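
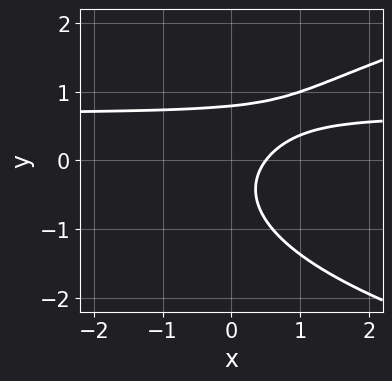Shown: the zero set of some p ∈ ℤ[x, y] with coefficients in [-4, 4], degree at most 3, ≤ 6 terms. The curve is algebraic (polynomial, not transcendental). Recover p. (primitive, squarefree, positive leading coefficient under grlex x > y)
2*y^3 - 3*x*y + 2*x - 1

1. Degree: no degree-2 curve has this shape, so deg p = 3.
2. Matching integer coefficients to the picture gives p.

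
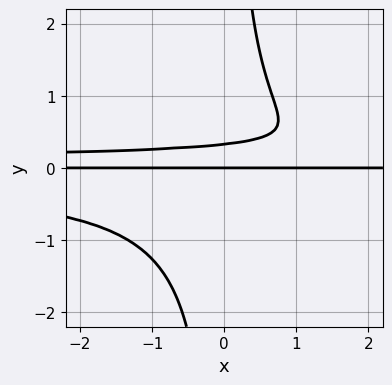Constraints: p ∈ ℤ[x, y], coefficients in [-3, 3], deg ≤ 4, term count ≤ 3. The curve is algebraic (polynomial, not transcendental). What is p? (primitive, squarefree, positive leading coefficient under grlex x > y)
3*x*y^3 - 3*y^2 + y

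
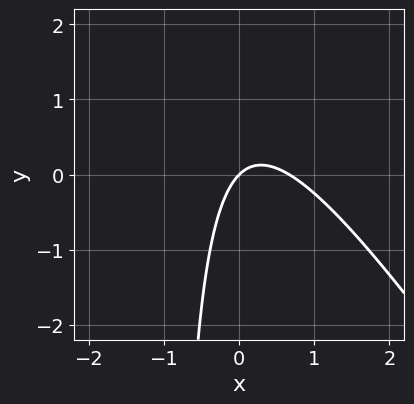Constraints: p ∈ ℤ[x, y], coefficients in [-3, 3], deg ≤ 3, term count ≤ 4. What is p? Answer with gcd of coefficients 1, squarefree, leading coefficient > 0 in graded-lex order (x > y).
3*x^2 + 2*x*y - 2*x + 2*y

First, degree: the shape is more complex than any degree-1 curve, so deg p = 2.
Next, from the visible intercepts: it meets the x-axis at x = 0 (among the integer gridlines); one y-axis crossing is at y = 0.
Finally, together with the visible shape, these determine p as stated.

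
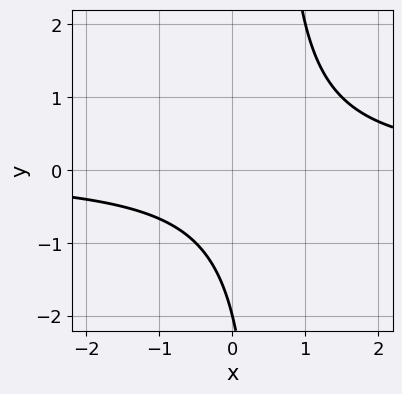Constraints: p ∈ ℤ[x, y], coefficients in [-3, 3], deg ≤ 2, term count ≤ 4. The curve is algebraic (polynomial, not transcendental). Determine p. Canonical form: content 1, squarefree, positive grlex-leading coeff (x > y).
2*x*y - y - 2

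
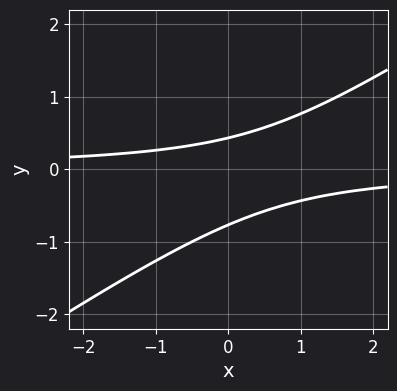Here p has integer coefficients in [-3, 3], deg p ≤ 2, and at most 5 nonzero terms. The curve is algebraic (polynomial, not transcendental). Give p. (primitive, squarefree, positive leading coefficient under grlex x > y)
First, deg p = 2. The shape is more complex than any degree-1 curve.
Then, from the axis intercepts and sections: no x-intercept at any integer in the box.
Finally, putting this together gives p.

2*x*y - 3*y^2 - y + 1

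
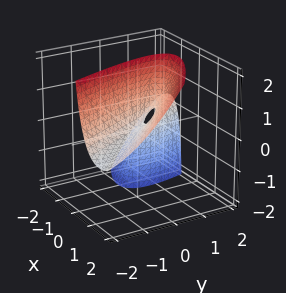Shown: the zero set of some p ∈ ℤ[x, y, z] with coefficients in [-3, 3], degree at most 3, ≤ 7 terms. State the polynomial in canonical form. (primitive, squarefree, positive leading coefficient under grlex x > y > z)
2*x^2 + 3*x*y - 2*x*z + y^2 - z

deg p = 2.
From the visible intercepts: it crosses the y-axis at the gridline y = 0; it meets the x-axis at x = 0 (among the integer gridlines).
These observations pin down the coefficients.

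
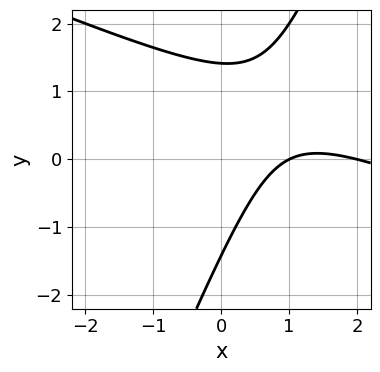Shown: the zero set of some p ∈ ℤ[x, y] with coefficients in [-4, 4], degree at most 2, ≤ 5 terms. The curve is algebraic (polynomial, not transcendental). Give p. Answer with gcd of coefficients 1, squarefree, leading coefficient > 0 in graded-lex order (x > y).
x^2 + 2*x*y - y^2 - 3*x + 2

(a) The degree is 2 — a generic line meets the curve in up to 2 points.
(b) From the visible intercepts: among the integer gridlines, it crosses the x-axis at x ∈ {1, 2}.
(c) Together with the visible shape, these determine p as stated.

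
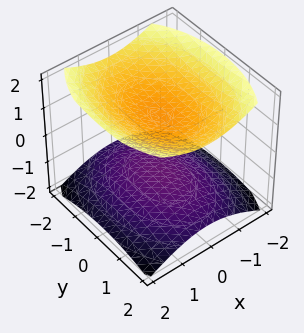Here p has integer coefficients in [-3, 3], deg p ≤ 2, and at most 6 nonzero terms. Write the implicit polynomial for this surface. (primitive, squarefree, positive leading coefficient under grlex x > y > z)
2*x^2 + y^2 - 3*z^2 + 3

First, I count 2 distinct pieces. They look like related sheets of one shape, so recover p as a whole.
Next, the degree is 2 — two separate bowl-shaped sheets opening away from each other; a quadric.
Then, symmetries: it's symmetric under y → −y, forcing even powers of y; mirror symmetry z ↦ −z ⇒ only even powers of z; mirror symmetry x ↦ −x ⇒ only even powers of x.
Next, reading off the gridlines: no x-intercept at any integer in the box; the z-axis gridline crossings are at z ∈ {-1, 1}.
Finally, these observations pin down the coefficients.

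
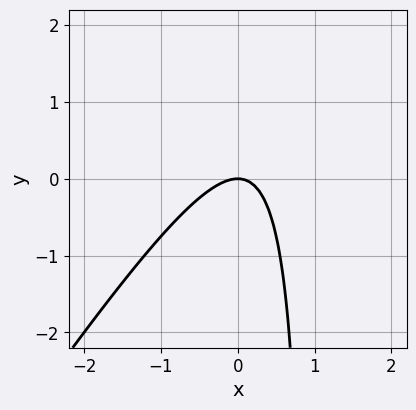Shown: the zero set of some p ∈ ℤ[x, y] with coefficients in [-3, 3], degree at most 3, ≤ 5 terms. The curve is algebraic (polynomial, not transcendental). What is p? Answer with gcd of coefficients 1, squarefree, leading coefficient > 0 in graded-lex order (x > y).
3*x^2 - 2*x*y + 2*y

(a) Degree: a generic line meets the curve in up to 2 points, so deg p = 2.
(b) Reading off the gridlines: one x-axis crossing is at x = 0; it crosses the y-axis at the gridline y = 0.
(c) Putting this together gives p.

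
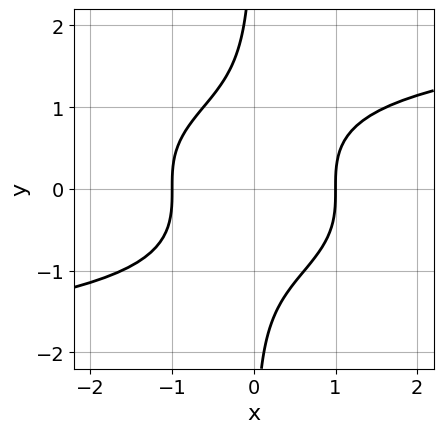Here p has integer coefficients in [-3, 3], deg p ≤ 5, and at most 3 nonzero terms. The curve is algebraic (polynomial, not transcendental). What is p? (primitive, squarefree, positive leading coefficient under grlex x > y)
(a) The degree is 4 — a generic line meets the curve in up to 4 points.
(b) Observable constraints: it misses every integer gridline on the y-axis; among the integer gridlines, it crosses the x-axis at x ∈ {-1, 1}.
(c) Assembling these constraints gives the stated polynomial.

x*y^3 - x^2 + 1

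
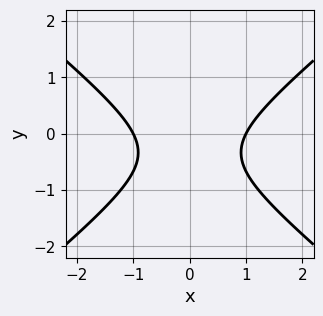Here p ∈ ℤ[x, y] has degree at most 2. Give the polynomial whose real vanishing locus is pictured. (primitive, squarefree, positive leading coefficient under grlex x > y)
2*x^2 - 3*y^2 - 2*y - 2

1. Degree: the shape is more complex than any degree-1 curve, so deg p = 2.
2. Symmetries: mirror symmetry x ↦ −x ⇒ only even powers of x.
3. Checking where it meets the axes: the curve avoids every integer y-axis point in the box; the x-axis gridline crossings are at x ∈ {-1, 1}.
4. Matching integer coefficients to the picture gives p.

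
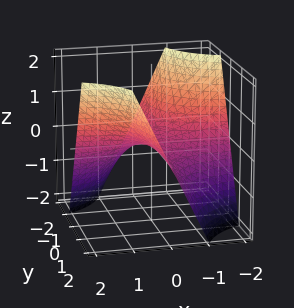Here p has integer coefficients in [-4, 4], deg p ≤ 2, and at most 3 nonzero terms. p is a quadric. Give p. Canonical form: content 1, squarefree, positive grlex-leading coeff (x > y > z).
(a) Degree: a saddle surface; a quadric, so deg p = 2.
(b) Reading off the gridlines: the visible y-axis segment lies entirely on the surface; one z-axis crossing is at z = 0.
(c) These observations pin down the coefficients.

x*y - z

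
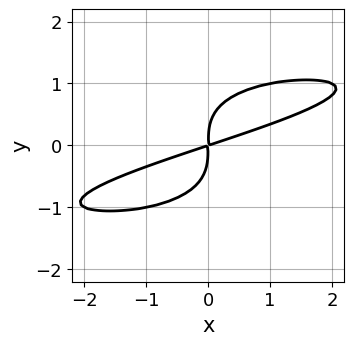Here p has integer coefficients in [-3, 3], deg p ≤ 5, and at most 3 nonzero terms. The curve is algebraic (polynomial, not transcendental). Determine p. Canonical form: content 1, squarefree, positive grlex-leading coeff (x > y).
2*y^4 + x^2 - 3*x*y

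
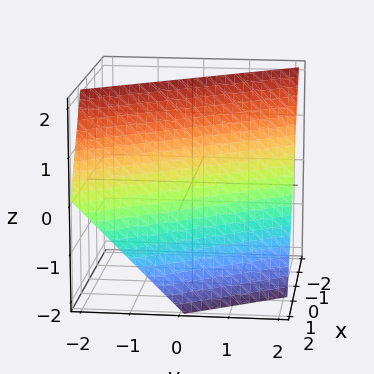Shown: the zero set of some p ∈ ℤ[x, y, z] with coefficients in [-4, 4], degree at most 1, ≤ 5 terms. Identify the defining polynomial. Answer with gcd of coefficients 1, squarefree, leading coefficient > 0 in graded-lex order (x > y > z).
3*x + 2*y + 2*z - 2

First, deg p = 1.
Next, from the visible intercepts: one z-axis crossing is at z = 1; it crosses the y-axis at the gridline y = 1.
Finally, matching integer coefficients to the picture gives p.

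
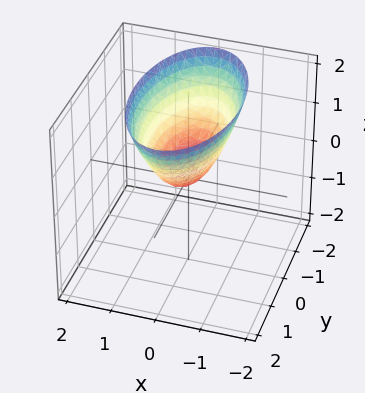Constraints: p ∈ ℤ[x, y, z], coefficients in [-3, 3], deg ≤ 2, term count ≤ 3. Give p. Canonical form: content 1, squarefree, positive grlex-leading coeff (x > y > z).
(a) The degree is 2 — a paraboloid; a quadric.
(b) Symmetries: mirror symmetry x ↦ −x ⇒ only even powers of x; the y ↦ −y reflection is a symmetry, so y appears only in even powers.
(c) Observable constraints: it meets the y-axis at y = 0 (among the integer gridlines); it crosses the x-axis at the gridline x = 0; one z-axis crossing is at z = 0.
(d) These observations pin down the coefficients.

3*x^2 + y^2 - 2*z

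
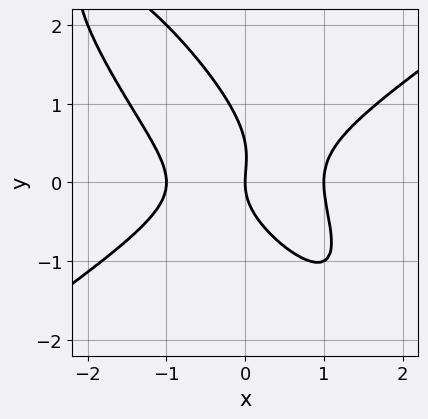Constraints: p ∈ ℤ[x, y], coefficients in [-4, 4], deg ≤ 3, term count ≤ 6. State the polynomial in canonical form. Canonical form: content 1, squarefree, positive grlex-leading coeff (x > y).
1. The degree is 3 — a generic line meets the curve in up to 3 points.
2. Checking where it meets the axes: among the integer gridlines, it crosses the x-axis at x ∈ {-1, 0, 1}; it crosses the y-axis at the gridline y = 0.
3. Fitting integer coefficients to these (and the overall shape) gives p.

2*x^3 - 3*x*y^2 - 2*y^3 + y^2 - 2*x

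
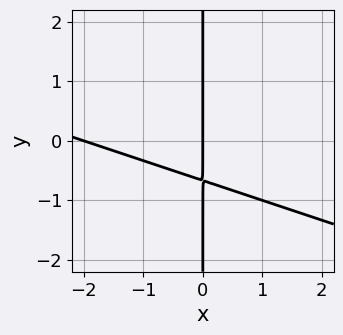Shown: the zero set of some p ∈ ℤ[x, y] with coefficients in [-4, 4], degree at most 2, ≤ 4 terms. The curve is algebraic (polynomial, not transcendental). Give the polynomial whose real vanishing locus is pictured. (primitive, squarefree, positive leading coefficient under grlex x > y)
x^2 + 3*x*y + 2*x

Degree: a generic line meets the curve in up to 2 points, so deg p = 2.
Reading off the gridlines: the visible y-axis segment lies entirely on the curve; the x-axis gridline crossings are at x ∈ {-2, 0}.
Solving for integer coefficients yields p as stated.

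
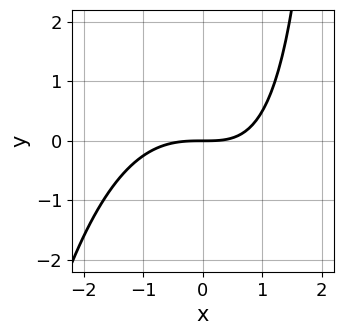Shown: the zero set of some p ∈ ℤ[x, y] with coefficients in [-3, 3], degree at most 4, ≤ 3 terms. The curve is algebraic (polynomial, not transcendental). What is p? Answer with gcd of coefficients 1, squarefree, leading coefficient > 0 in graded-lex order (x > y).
(a) Degree: the shape is more complex than any degree-2 curve, so deg p = 3.
(b) Reading off the gridlines: one y-axis crossing is at y = 0; it crosses the x-axis at the gridline x = 0.
(c) The integer polynomial consistent with all of this is the stated p.

x^3 + x*y - 3*y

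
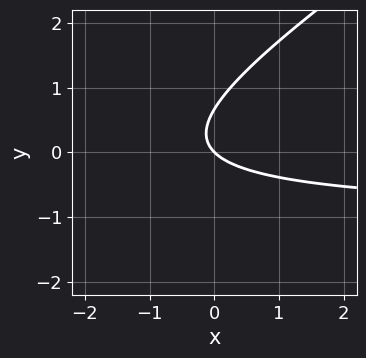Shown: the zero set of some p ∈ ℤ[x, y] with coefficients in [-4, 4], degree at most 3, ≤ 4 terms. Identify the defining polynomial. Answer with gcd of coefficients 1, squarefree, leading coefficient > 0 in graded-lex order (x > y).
2*x*y - 3*y^2 + 2*x + 2*y

The degree is 2 — the shape is more complex than any degree-1 curve.
From the visible intercepts: it crosses the y-axis at the gridline y = 0; it meets the x-axis at x = 0 (among the integer gridlines).
Solving for integer coefficients yields p as stated.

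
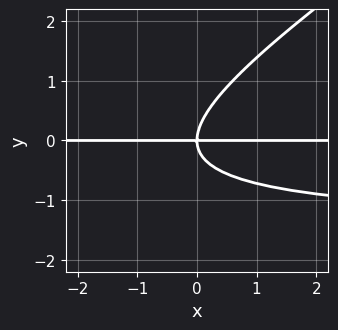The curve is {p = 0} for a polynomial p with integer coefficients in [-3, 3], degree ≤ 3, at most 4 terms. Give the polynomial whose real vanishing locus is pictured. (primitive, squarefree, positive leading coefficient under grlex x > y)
2*x*y^2 - 3*y^3 + 3*x*y

(a) Degree: a generic line meets the curve in up to 3 points, so deg p = 3.
(b) Observable constraints: every point of the x-axis in the box is on the curve; one y-axis crossing is at y = 0.
(c) Assembling these constraints gives the stated polynomial.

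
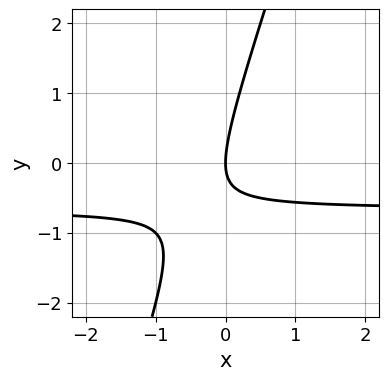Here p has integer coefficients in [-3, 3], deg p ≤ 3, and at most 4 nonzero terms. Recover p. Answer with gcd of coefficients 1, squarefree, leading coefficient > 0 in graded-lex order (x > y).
(a) The degree is 2 — no degree-1 curve has this shape.
(b) Observable constraints: one y-axis crossing is at y = 0; it meets the x-axis at x = 0 (among the integer gridlines).
(c) Together with the visible shape, these determine p as stated.

3*x*y - y^2 + 2*x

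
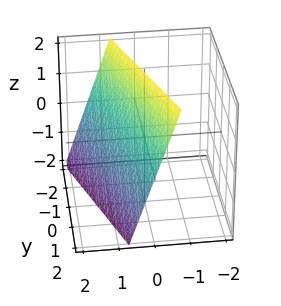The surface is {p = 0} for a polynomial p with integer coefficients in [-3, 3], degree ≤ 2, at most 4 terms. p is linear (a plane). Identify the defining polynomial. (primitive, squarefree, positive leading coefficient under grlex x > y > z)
3*x + y + z - 2

The degree is 1 — every cross-section is a straight line — this is a plane.
From the axis intercepts and sections: it meets the z-axis at z = 2 (among the integer gridlines); one y-axis crossing is at y = 2.
Matching integer coefficients to the picture gives p.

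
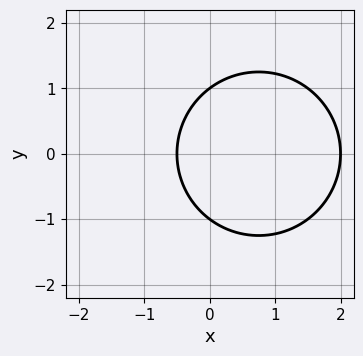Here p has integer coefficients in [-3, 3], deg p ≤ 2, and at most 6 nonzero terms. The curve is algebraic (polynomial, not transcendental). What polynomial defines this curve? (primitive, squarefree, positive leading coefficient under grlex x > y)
1. Degree: the shape is more complex than any degree-1 curve, so deg p = 2.
2. Symmetries: mirror symmetry y ↦ −y ⇒ only even powers of y.
3. From the axis intercepts and sections: the y-axis gridline crossings are at y ∈ {-1, 1}; it crosses the x-axis at the gridline x = 2.
4. Matching integer coefficients to the picture gives p.

2*x^2 + 2*y^2 - 3*x - 2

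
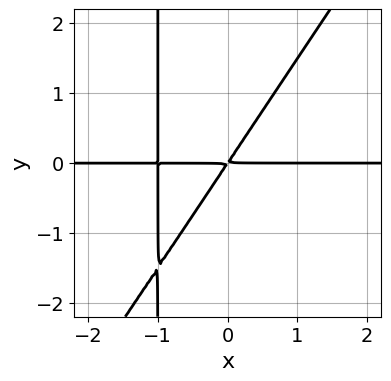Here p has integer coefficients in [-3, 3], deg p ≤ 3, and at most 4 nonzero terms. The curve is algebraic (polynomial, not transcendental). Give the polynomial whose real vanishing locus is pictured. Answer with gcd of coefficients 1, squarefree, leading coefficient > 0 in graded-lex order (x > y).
3*x^2*y - 2*x*y^2 + 3*x*y - 2*y^2

1. The degree is 3 — a generic line meets the curve in up to 3 points.
2. Reading off the gridlines: the visible x-axis segment lies entirely on the curve.
3. Solving for integer coefficients yields p as stated.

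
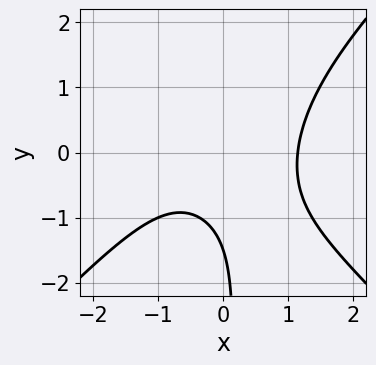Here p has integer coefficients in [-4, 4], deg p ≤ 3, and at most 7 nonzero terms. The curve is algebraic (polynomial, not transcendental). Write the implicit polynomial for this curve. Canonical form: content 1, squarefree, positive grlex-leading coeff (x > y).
2*x^3 - 2*x*y^2 + x*y - 2*y - 3

First, degree: a generic line meets the curve in up to 3 points, so deg p = 3.
Finally, matching integer coefficients to the picture gives p.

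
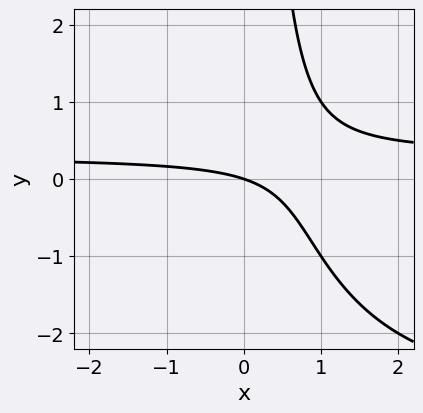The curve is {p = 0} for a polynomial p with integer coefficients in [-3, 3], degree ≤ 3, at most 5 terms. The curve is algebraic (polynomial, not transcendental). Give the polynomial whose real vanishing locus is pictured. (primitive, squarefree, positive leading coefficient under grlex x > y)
x*y^2 + 3*x*y - x - 3*y

1. The degree is 3 — a generic line meets the curve in up to 3 points.
2. Against the integer gridlines: one y-axis crossing is at y = 0; one x-axis crossing is at x = 0.
3. Matching integer coefficients to the picture gives p.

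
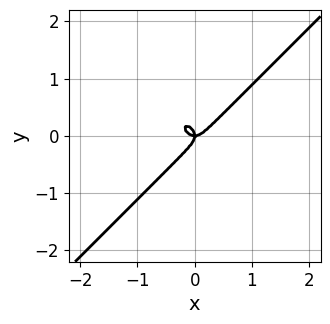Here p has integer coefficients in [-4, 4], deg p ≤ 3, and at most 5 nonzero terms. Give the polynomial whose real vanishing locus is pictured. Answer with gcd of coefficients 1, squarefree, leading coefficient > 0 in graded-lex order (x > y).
3*x^3 - 3*y^3 - x*y

First, deg p = 3. No degree-2 curve has this shape.
Then, from the axis intercepts and sections: it meets the y-axis at y = 0 (among the integer gridlines); one x-axis crossing is at x = 0.
Finally, solving for integer coefficients yields p as stated.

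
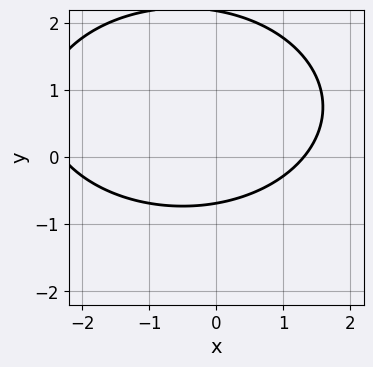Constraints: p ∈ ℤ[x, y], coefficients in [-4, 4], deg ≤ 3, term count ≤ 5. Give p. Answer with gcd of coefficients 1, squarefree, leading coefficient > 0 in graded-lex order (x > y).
deg p = 2.
Putting this together gives p.

x^2 + 2*y^2 + x - 3*y - 3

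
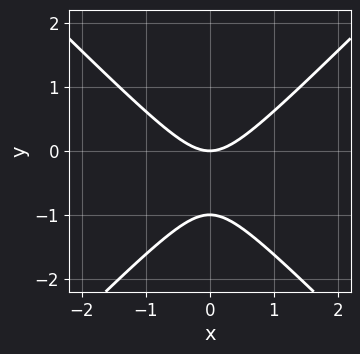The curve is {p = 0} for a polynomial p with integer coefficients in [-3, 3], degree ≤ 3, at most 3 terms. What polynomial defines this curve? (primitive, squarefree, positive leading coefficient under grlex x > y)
First, deg p = 2. The shape is more complex than any degree-1 curve.
Then, symmetries: the x ↦ −x reflection is a symmetry, so x appears only in even powers.
Then, against the integer gridlines: it meets the x-axis at x = 0 (among the integer gridlines); among the integer gridlines, it crosses the y-axis at y ∈ {-1, 0}.
Finally, putting this together gives p.

x^2 - y^2 - y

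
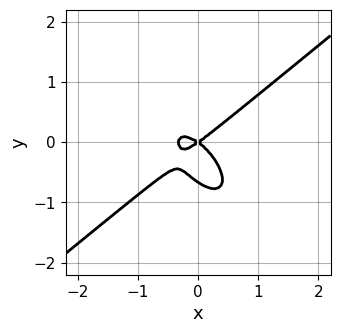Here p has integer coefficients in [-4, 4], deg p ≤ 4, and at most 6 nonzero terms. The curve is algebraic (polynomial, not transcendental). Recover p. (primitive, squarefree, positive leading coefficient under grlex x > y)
Degree: the shape is more complex than any degree-2 curve, so deg p = 3.
From the visible intercepts: it meets the x-axis at x = 0 (among the integer gridlines); it meets the y-axis at y = 0 (among the integer gridlines).
Assembling these constraints gives the stated polynomial.

3*x^3 - 2*x*y^2 - 3*y^3 + x^2 - 2*y^2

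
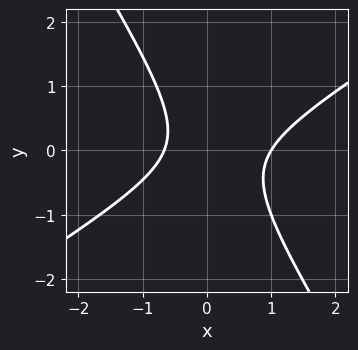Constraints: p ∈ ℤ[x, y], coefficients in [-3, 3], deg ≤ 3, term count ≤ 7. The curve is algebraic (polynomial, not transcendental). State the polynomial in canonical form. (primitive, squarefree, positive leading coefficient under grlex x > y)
3*x^2 - 3*x*y - 3*y^2 - x - 2

The degree is 2 — the shape is more complex than any degree-1 curve.
Reading off the gridlines: it misses every integer gridline on the y-axis; it meets the x-axis at x = 1 (among the integer gridlines).
Solving for integer coefficients yields p as stated.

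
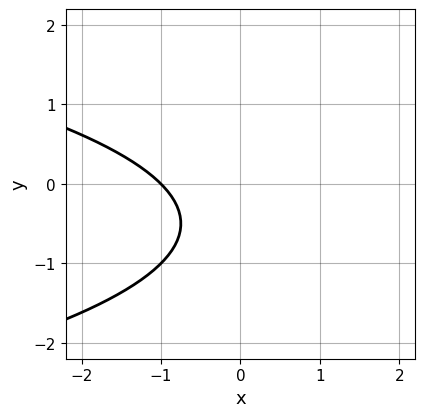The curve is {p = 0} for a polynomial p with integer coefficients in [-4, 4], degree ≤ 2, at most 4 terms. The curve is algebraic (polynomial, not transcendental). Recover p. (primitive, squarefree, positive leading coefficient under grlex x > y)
1. deg p = 2. The shape is more complex than any degree-1 curve.
2. Reading off the gridlines: it meets the x-axis at x = -1 (among the integer gridlines); it misses every integer gridline on the y-axis.
3. Together with the visible shape, these determine p as stated.

y^2 + x + y + 1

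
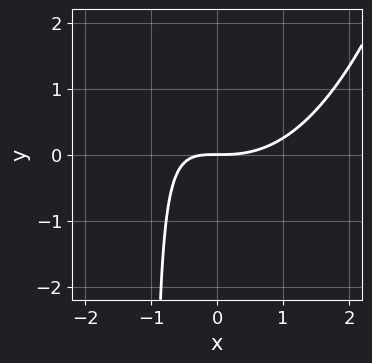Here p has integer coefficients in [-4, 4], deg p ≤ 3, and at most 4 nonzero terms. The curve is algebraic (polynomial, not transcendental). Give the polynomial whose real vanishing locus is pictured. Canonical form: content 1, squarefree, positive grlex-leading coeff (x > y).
x^3 - 2*x*y - 2*y

1. Degree: a generic line meets the curve in up to 3 points, so deg p = 3.
2. Checking where it meets the axes: it meets the x-axis at x = 0 (among the integer gridlines); it crosses the y-axis at the gridline y = 0.
3. These observations pin down the coefficients.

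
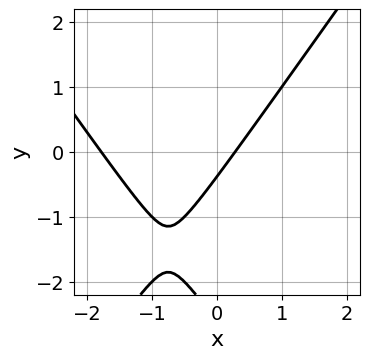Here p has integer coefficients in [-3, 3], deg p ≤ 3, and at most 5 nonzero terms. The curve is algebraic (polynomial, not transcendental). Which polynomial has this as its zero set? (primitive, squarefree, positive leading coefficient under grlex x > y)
2*x^2 - y^2 + 3*x - 3*y - 1

deg p = 2. The shape is more complex than any degree-1 curve.
Solving for integer coefficients yields p as stated.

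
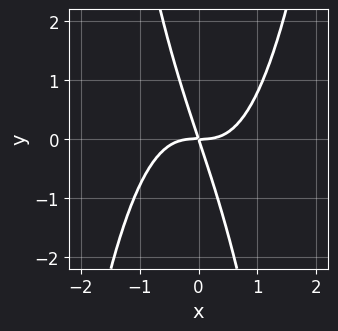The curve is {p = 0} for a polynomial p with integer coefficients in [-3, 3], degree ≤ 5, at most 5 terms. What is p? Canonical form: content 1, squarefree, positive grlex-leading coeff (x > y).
3*x^4 - 3*x*y - y^2

1. Degree: no degree-3 curve has this shape, so deg p = 4.
2. Observable constraints: it meets the y-axis at y = 0 (among the integer gridlines); it crosses the x-axis at the gridline x = 0.
3. The integer polynomial consistent with all of this is the stated p.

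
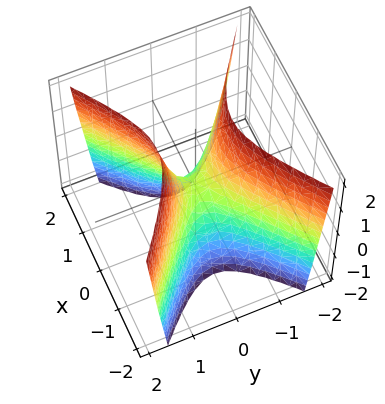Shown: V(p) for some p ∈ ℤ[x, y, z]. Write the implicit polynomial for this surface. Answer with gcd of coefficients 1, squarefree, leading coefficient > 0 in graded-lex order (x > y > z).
2*x^2 - 3*y^2 + z

(a) The degree is 2 — a hyperbolic paraboloid; a quadric.
(b) Symmetries: it's symmetric under x → −x, forcing even powers of x; it's symmetric under y → −y, forcing even powers of y.
(c) From the visible intercepts: one x-axis crossing is at x = 0; it meets the y-axis at y = 0 (among the integer gridlines); it crosses the z-axis at the gridline z = 0.
(d) Fitting integer coefficients to these (and the overall shape) gives p.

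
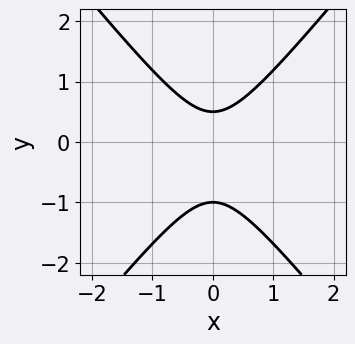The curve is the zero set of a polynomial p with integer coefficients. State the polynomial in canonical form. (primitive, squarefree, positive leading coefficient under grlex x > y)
deg p = 2. The shape is more complex than any degree-1 curve.
Symmetries: the x ↦ −x reflection is a symmetry, so x appears only in even powers.
Checking where it meets the axes: it crosses the y-axis at the gridline y = -1; the curve avoids every integer x-axis point in the box.
Together with the visible shape, these determine p as stated.

3*x^2 - 2*y^2 - y + 1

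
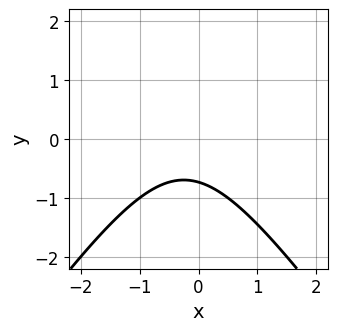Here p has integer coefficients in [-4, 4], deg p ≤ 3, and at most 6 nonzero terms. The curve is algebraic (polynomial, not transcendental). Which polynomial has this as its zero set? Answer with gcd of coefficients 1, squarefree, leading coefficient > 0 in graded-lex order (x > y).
2*x^2 - y^2 + x + 2*y + 2

1. Degree: no degree-1 curve has this shape, so deg p = 2.
2. Checking where it meets the axes: no x-intercept at any integer in the box.
3. Together with the visible shape, these determine p as stated.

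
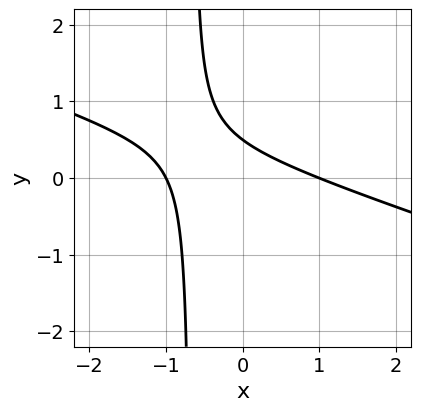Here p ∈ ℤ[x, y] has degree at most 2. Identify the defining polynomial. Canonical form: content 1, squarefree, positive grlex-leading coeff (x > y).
x^2 + 3*x*y + 2*y - 1

First, deg p = 2. A generic line meets the curve in up to 2 points.
Then, against the integer gridlines: the x-axis gridline crossings are at x ∈ {-1, 1}.
Finally, solving for integer coefficients yields p as stated.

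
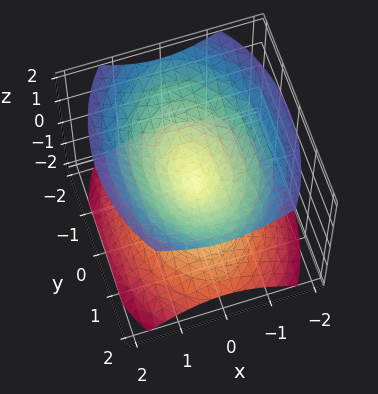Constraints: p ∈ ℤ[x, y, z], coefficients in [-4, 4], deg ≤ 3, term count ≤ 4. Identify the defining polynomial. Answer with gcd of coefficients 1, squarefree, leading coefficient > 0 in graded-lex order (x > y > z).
1. The picture has 2 separate pieces. Treating them together as one polynomial.
2. The degree is 2 — a double cone through the origin; a quadric.
3. Symmetries: mirror symmetry y ↦ −y ⇒ only even powers of y; mirror symmetry x ↦ −x ⇒ only even powers of x; mirror symmetry z ↦ −z ⇒ only even powers of z.
4. Reading off the gridlines: one x-axis crossing is at x = 0; it meets the z-axis at z = 0 (among the integer gridlines).
5. Putting this together gives p.

2*x^2 + y^2 - 2*z^2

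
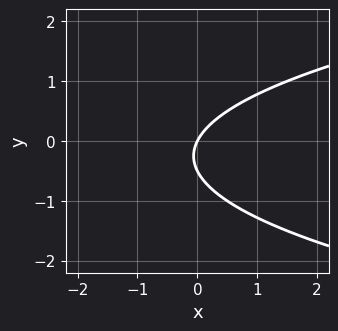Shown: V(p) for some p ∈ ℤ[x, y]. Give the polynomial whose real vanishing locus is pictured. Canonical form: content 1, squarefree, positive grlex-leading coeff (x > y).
(a) deg p = 2. No degree-1 curve has this shape.
(b) Reading off the gridlines: it crosses the y-axis at the gridline y = 0; one x-axis crossing is at x = 0.
(c) Solving for integer coefficients yields p as stated.

2*y^2 - 2*x + y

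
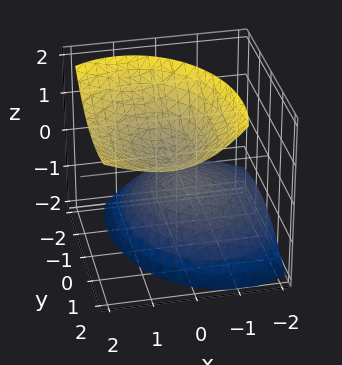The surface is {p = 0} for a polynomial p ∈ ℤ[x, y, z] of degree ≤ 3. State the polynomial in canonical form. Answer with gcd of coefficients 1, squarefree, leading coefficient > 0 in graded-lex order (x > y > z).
3*x^2 - 3*x*z + 2*y^2 - 2*y*z - 3*z^2 + 1

First, I count 2 distinct pieces. They look like related sheets of one shape, so recover p as a whole.
Next, deg p = 2. A generic line meets the surface in up to 2 points.
Next, observable constraints: no y-intercept at any integer in the box; no x-intercept at any integer in the box.
Finally, assembling these constraints gives the stated polynomial.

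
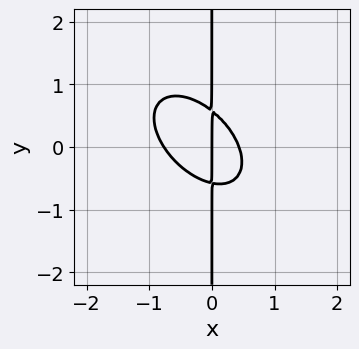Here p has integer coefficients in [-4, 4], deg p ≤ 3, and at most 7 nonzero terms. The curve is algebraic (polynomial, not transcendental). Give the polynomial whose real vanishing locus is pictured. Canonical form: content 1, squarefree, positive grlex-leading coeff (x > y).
3*x^3 + 3*x^2*y + 3*x*y^2 + x^2 - x

The degree is 3 — a generic line meets the curve in up to 3 points.
Reading off the gridlines: every point of the y-axis in the box is on the curve; one x-axis crossing is at x = 0.
Assembling these constraints gives the stated polynomial.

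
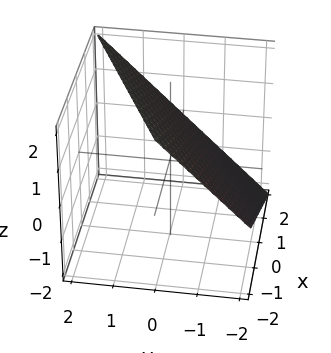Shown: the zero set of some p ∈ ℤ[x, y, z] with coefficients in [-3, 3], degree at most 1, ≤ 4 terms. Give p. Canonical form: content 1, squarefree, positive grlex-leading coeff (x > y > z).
Degree: every cross-section is a straight line — this is a plane, so deg p = 1.
From the visible intercepts: it crosses the x-axis at the gridline x = 2; one y-axis crossing is at y = -1; it crosses the z-axis at the gridline z = 1.
These observations pin down the coefficients.

x - 2*y + 2*z - 2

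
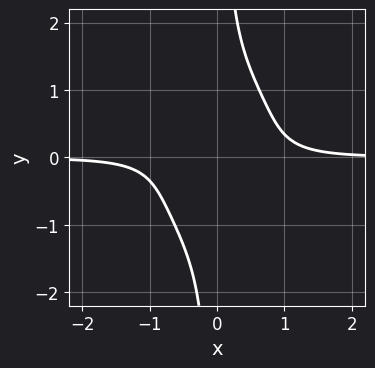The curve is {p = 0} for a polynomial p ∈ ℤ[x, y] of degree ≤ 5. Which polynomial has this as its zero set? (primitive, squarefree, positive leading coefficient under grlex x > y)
3*x^3*y + 2*x*y^3 - y^2 - 1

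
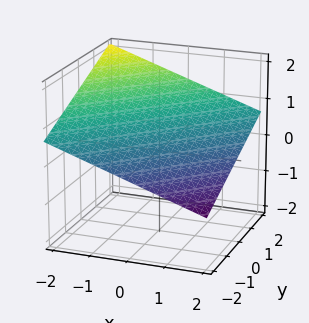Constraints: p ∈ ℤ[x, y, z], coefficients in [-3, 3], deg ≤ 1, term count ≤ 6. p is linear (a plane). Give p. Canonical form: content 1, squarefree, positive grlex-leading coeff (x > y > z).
First, degree: every cross-section is a straight line — this is a plane, so deg p = 1.
Then, from the axis intercepts and sections: it meets the x-axis at x = 2 (among the integer gridlines); it meets the y-axis at y = -2 (among the integer gridlines).
Finally, the integer polynomial consistent with all of this is the stated p.

x - y + 3*z - 2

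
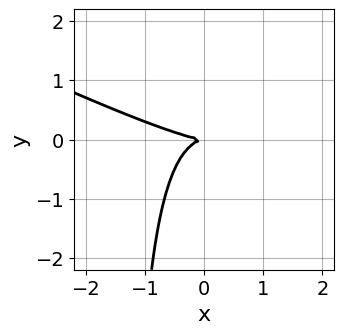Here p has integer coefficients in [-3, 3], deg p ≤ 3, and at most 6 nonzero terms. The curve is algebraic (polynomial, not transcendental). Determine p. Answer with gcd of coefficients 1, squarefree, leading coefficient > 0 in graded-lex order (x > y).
x^3 + 3*x^2*y + 2*x*y^2 + 3*y^2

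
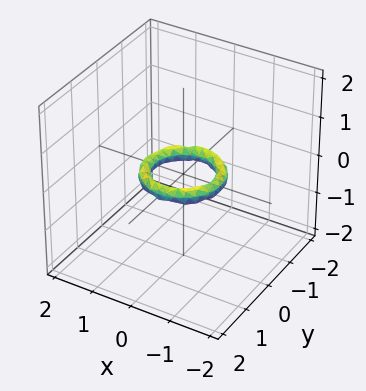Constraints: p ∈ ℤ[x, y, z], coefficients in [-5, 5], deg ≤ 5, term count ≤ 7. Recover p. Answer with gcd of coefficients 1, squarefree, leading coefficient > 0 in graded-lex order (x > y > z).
(a) Degree: no degree-3 surface has this shape, so deg p = 4.
(b) Symmetries: rotational symmetry about the z-axis ⇒ p depends on x, y only through x² + y².
(c) Checking where it meets the axes: a circular section at z = 0 has radius between 0 and 1; among the integer gridlines, it crosses the y-axis at y ∈ {-1, 1}; among the integer gridlines, it crosses the x-axis at x ∈ {-1, 1}; the surface avoids every integer z-axis point in the box.
(d) Matching integer coefficients to the picture gives p.

2*x^4 + 4*x^2*y^2 + 2*y^4 - 3*x^2 - 3*y^2 + 3*z^2 + 1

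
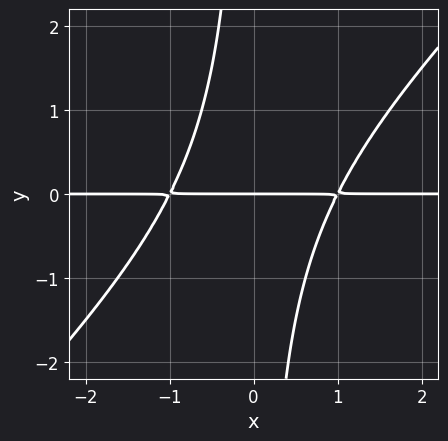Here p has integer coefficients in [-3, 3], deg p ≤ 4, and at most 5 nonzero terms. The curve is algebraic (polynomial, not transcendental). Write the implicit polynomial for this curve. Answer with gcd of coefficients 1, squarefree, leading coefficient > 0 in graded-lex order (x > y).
x^2*y - x*y^2 - y

1. The degree is 3 — no degree-2 curve has this shape.
2. From the visible intercepts: every point of the x-axis in the box is on the curve; it crosses the y-axis at the gridline y = 0.
3. Assembling these constraints gives the stated polynomial.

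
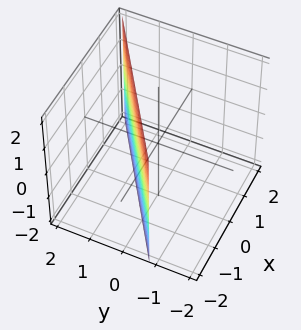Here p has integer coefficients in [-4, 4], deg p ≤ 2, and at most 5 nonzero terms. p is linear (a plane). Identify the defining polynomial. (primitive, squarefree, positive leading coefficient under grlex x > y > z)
First, degree: the surface is flat (a plane), so deg p = 1.
Then, against the integer gridlines: one x-axis crossing is at x = -1; no z-intercept at any integer in the box.
Finally, these observations pin down the coefficients.

2*x - 3*y + 2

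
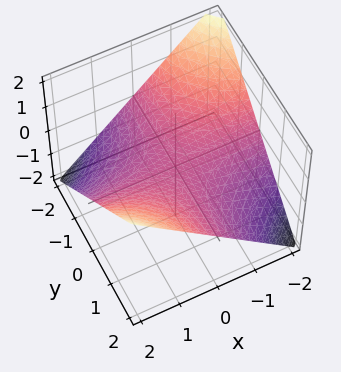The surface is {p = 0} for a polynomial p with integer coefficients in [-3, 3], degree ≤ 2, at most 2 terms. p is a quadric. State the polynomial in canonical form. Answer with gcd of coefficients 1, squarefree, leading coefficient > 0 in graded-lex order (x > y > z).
First, the degree is 2 — a hyperbolic paraboloid; a quadric.
Next, reading off the gridlines: every point of the y-axis in the box is on the surface; every point of the x-axis in the box is on the surface.
Finally, matching integer coefficients to the picture gives p.

x*y - 2*z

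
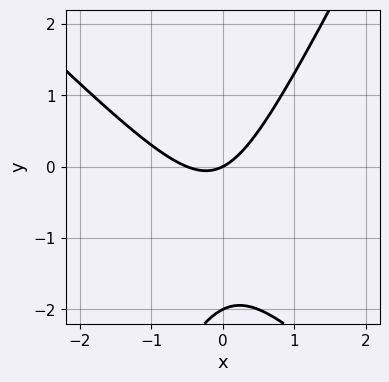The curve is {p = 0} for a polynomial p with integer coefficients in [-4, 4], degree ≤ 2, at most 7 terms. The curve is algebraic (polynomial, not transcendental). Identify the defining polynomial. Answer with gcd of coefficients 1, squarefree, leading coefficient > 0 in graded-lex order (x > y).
deg p = 2. No degree-1 curve has this shape.
Reading off the gridlines: it meets the x-axis at x = 0 (among the integer gridlines); the y-axis gridline crossings are at y ∈ {-2, 0}.
These observations pin down the coefficients.

2*x^2 + x*y - y^2 + x - 2*y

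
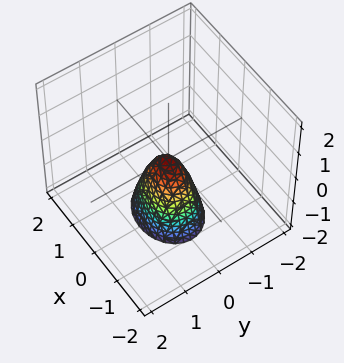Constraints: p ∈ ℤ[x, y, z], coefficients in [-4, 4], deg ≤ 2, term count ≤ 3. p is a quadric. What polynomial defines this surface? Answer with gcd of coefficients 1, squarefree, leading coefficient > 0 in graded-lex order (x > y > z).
2*x^2 + 3*y^2 + z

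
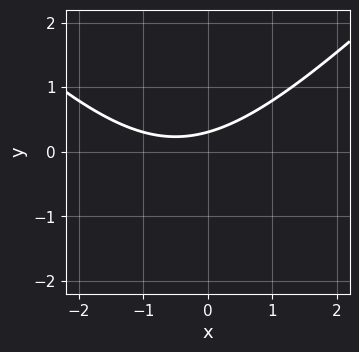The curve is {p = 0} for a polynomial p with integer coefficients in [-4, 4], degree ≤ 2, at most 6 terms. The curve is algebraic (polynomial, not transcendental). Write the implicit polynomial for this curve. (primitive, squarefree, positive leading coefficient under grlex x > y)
(a) Degree: the shape is more complex than any degree-1 curve, so deg p = 2.
(b) Against the integer gridlines: no x-intercept at any integer in the box.
(c) Solving for integer coefficients yields p as stated.

x^2 - y^2 + x - 3*y + 1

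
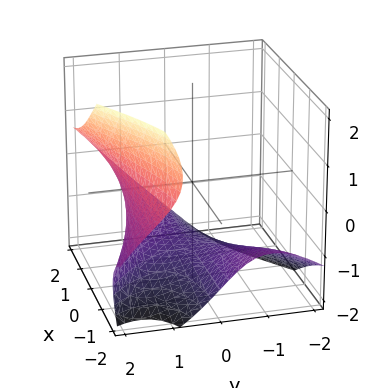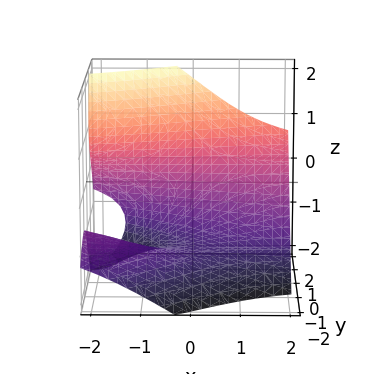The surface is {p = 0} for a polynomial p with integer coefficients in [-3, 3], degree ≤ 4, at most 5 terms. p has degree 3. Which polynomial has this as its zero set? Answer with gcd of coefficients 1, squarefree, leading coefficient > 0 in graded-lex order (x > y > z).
2*x*y*z - y^3 + z^3 + 3

Degree: a generic line meets the surface in up to 3 points, so deg p = 3.
Checking where it meets the axes: no x-intercept at any integer in the box.
Solving for integer coefficients yields p as stated.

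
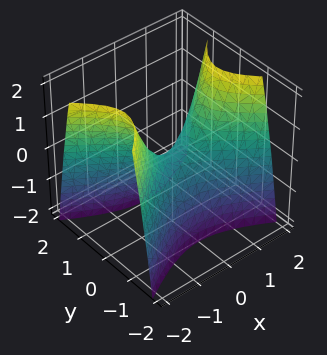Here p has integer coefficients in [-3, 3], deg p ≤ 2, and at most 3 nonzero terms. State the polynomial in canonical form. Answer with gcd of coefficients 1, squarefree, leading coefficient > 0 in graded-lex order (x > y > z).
x^2 - 2*y^2 - z

First, deg p = 2. A hyperbolic paraboloid; a quadric.
Then, symmetries: the y ↦ −y reflection is a symmetry, so y appears only in even powers; the x ↦ −x reflection is a symmetry, so x appears only in even powers.
Next, checking where it meets the axes: it crosses the z-axis at the gridline z = 0; one x-axis crossing is at x = 0.
Finally, the integer polynomial consistent with all of this is the stated p.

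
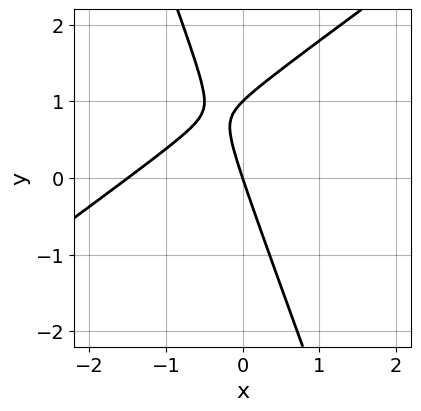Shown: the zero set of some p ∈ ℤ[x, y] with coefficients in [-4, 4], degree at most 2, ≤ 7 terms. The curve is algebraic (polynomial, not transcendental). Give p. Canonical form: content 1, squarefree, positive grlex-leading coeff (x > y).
2*x^2 - 2*x*y - y^2 + 3*x + y

(a) Degree: a generic line meets the curve in up to 2 points, so deg p = 2.
(b) Observable constraints: one x-axis crossing is at x = 0; the y-axis gridline crossings are at y ∈ {0, 1}.
(c) Matching integer coefficients to the picture gives p.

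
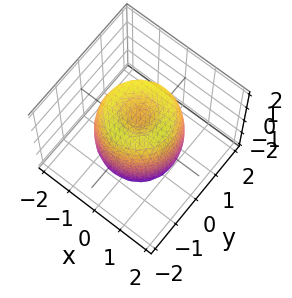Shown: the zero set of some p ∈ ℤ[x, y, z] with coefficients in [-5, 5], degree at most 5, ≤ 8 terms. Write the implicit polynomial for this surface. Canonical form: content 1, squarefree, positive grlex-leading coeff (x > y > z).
First, deg p = 4. The shape is more complex than any degree-3 surface.
Next, symmetry: the z-axis is an axis of rotation, so x and y enter only as x² + y².
Next, from the axis intercepts and sections: the z-axis gridline crossings are at z ∈ {-1, 1}; a circular section at z = 1 has radius between 1 and 2.
Finally, assembling these constraints gives the stated polynomial.

2*x^4 + 4*x^2*y^2 + 2*y^4 - 3*x^2 - 3*y^2 + z^2 - 1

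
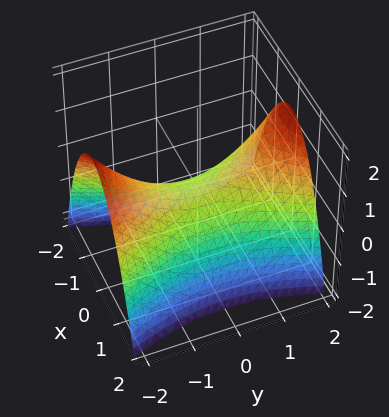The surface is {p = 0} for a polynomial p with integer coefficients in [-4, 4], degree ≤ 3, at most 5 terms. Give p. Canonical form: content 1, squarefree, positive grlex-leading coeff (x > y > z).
3*x^2 - y^2 + 3*z

(a) Degree: a hyperbolic paraboloid; a quadric, so deg p = 2.
(b) Symmetries: the y ↦ −y reflection is a symmetry, so y appears only in even powers; mirror symmetry x ↦ −x ⇒ only even powers of x.
(c) Against the integer gridlines: one y-axis crossing is at y = 0; it crosses the x-axis at the gridline x = 0.
(d) Together with the visible shape, these determine p as stated.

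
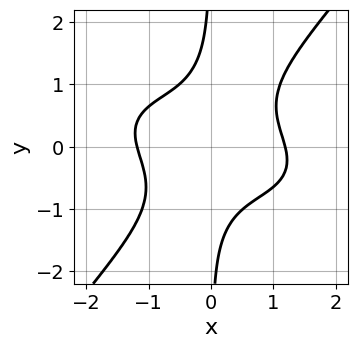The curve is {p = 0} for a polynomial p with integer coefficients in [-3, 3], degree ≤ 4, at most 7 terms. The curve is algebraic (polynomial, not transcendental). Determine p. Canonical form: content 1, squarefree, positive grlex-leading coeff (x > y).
deg p = 4. No degree-3 curve has this shape.
Checking where it meets the axes: the curve avoids every integer y-axis point in the box.
Fitting integer coefficients to these (and the overall shape) gives p.

x^4 + x^3*y + 2*x^2*y^2 - 3*x*y^3 - 2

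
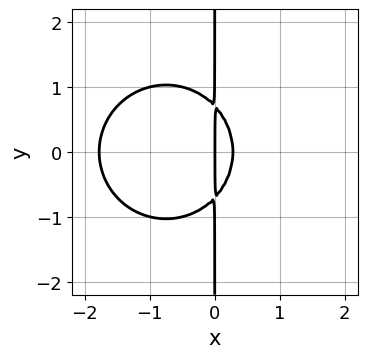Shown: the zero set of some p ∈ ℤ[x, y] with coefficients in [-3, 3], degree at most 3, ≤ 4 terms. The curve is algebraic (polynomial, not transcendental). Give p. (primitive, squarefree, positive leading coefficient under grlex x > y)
First, the degree is 3 — a generic line meets the curve in up to 3 points.
Then, symmetries: mirror symmetry y ↦ −y ⇒ only even powers of y.
Then, reading off the gridlines: it crosses the x-axis at the gridline x = 0; every point of the y-axis in the box is on the curve.
Finally, assembling these constraints gives the stated polynomial.

2*x^3 + 2*x*y^2 + 3*x^2 - x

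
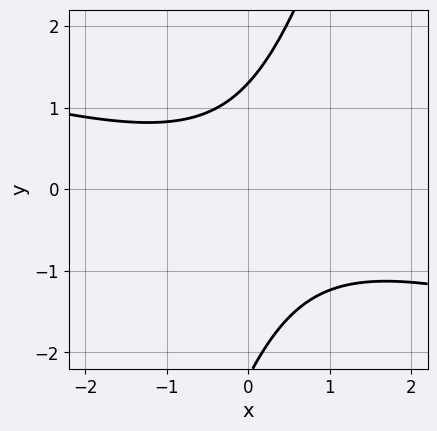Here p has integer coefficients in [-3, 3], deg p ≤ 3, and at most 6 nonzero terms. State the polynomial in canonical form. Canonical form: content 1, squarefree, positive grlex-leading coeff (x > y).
x^2 + 3*x*y - y^2 - y + 3

First, the degree is 2 — no degree-1 curve has this shape.
Next, from the visible intercepts: the curve avoids every integer x-axis point in the box.
Finally, the integer polynomial consistent with all of this is the stated p.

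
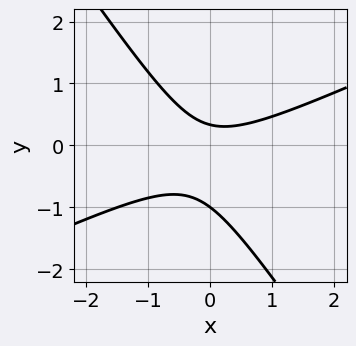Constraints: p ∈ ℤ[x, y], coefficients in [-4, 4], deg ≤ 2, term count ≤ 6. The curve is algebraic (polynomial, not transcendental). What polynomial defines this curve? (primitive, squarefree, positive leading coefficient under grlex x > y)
2*x^2 - 3*x*y - 3*y^2 - 2*y + 1

deg p = 2. A generic line meets the curve in up to 2 points.
Reading off the gridlines: the curve avoids every integer x-axis point in the box; it meets the y-axis at y = -1 (among the integer gridlines).
Together with the visible shape, these determine p as stated.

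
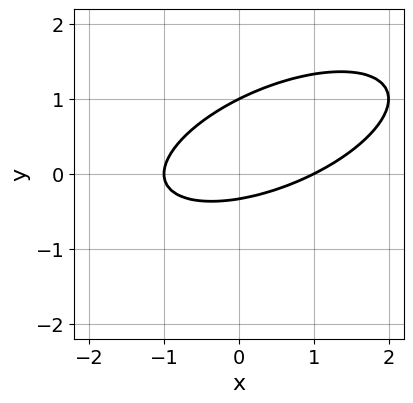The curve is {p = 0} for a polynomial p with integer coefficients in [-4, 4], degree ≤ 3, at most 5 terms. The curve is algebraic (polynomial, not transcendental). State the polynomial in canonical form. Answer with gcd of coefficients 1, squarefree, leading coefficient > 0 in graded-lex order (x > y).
x^2 - 2*x*y + 3*y^2 - 2*y - 1

First, the degree is 2 — a generic line meets the curve in up to 2 points.
Then, against the integer gridlines: it meets the y-axis at y = 1 (among the integer gridlines); among the integer gridlines, it crosses the x-axis at x ∈ {-1, 1}.
Finally, solving for integer coefficients yields p as stated.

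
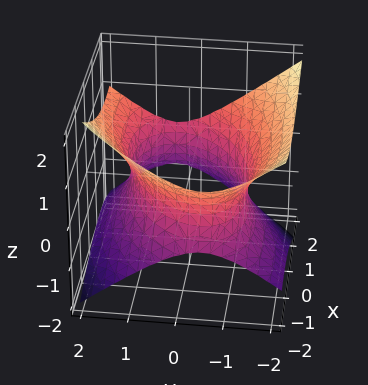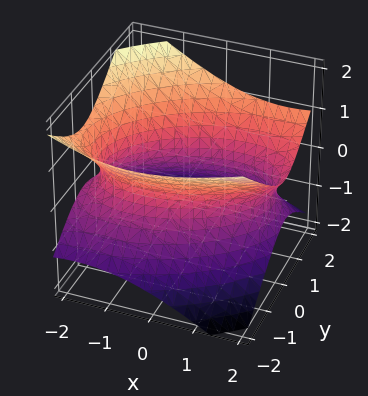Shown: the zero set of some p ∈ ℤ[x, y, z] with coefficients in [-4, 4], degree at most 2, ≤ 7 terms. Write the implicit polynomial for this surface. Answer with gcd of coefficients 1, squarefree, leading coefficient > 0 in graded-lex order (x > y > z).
x^2 - x*y - x*z + 2*y^2 - 3*z^2 - 3

First, deg p = 2.
Next, observable constraints: it misses every integer gridline on the z-axis.
Finally, solving for integer coefficients yields p as stated.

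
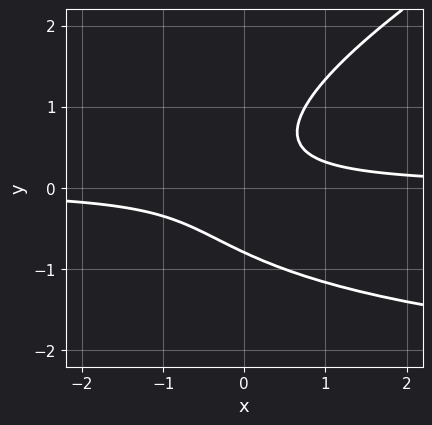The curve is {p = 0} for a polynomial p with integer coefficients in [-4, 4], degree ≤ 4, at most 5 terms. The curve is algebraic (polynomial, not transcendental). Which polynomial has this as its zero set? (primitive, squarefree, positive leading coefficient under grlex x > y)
1. The degree is 3 — the shape is more complex than any degree-2 curve.
2. From the axis intercepts and sections: the curve avoids every integer x-axis point in the box.
3. The integer polynomial consistent with all of this is the stated p.

x*y^2 - 2*y^3 + 3*x*y - 1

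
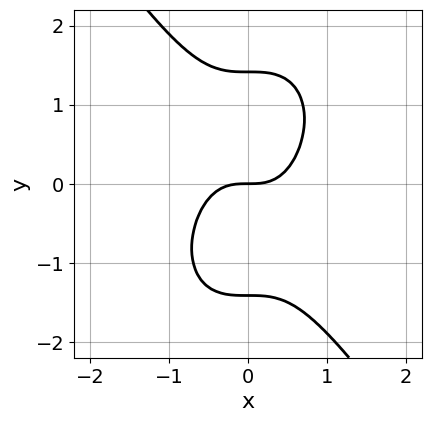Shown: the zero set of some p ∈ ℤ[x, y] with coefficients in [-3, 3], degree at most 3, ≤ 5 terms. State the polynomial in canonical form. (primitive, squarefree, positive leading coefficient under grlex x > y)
3*x^3 + y^3 - 2*y

1. deg p = 3.
2. From the axis intercepts and sections: it meets the y-axis at y = 0 (among the integer gridlines); it meets the x-axis at x = 0 (among the integer gridlines).
3. Putting this together gives p.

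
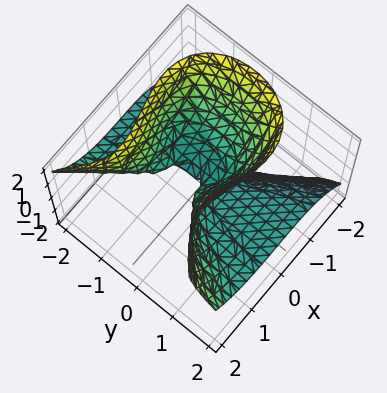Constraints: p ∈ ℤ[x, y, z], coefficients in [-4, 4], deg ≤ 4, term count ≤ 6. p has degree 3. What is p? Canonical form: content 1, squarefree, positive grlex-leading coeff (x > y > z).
First, degree: the shape is more complex than any degree-2 surface, so deg p = 3.
Next, against the integer gridlines: the visible y-axis segment lies entirely on the surface; one x-axis crossing is at x = 0; one z-axis crossing is at z = 0.
Finally, the integer polynomial consistent with all of this is the stated p.

2*x^3 - 3*y^2*z - 2*x*z - 2*y*z + 2*z^2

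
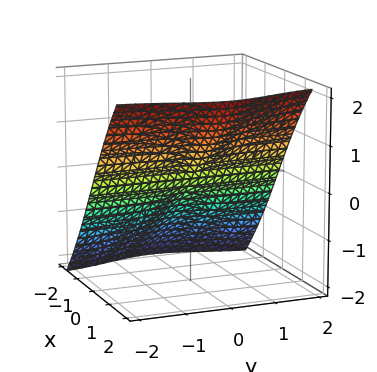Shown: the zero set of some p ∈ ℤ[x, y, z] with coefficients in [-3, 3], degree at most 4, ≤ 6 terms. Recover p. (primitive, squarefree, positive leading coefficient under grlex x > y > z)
(a) Degree: the shape is more complex than any degree-2 surface, so deg p = 3.
(b) From the visible intercepts: the visible y-axis segment lies entirely on the surface; one x-axis crossing is at x = 0.
(c) Assembling these constraints gives the stated polynomial.

2*x^3 - 2*x^2*z + 3*x*y^2 - 2*y^2*z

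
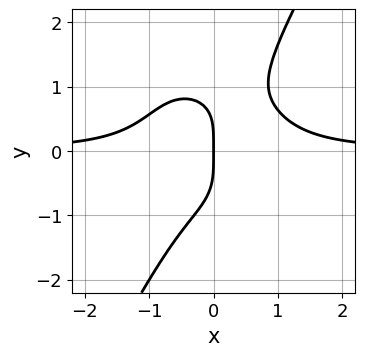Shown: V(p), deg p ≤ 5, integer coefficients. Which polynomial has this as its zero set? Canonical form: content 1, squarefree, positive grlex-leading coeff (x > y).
3*x^3*y + x*y^3 - y^4 - 2*x

The degree is 4 — the shape is more complex than any degree-3 curve.
Observable constraints: one x-axis crossing is at x = 0; it crosses the y-axis at the gridline y = 0.
Putting this together gives p.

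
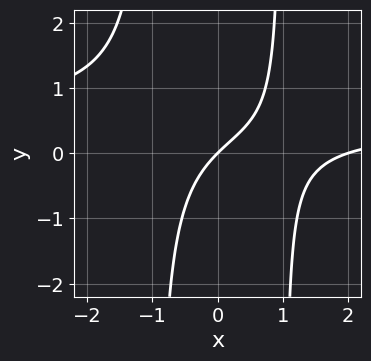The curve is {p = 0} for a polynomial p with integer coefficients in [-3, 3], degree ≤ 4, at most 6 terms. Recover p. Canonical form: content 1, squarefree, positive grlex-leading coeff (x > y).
2*x^2*y - x^2 + 2*x - 2*y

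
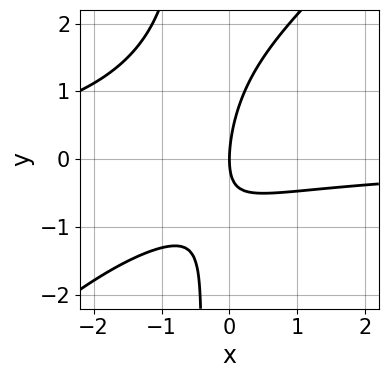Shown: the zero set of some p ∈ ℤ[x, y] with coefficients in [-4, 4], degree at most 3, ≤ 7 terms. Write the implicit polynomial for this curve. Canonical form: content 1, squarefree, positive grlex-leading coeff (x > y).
2*x^2*y - 2*x*y^2 + 3*x*y - y^2 + 3*x

(a) deg p = 3.
(b) Against the integer gridlines: it meets the x-axis at x = 0 (among the integer gridlines); it crosses the y-axis at the gridline y = 0.
(c) Fitting integer coefficients to these (and the overall shape) gives p.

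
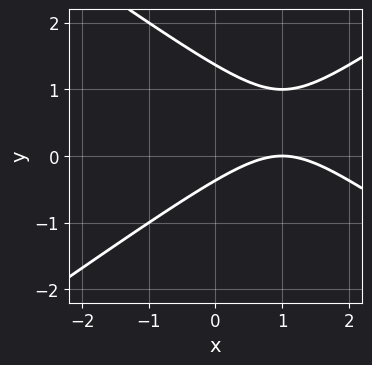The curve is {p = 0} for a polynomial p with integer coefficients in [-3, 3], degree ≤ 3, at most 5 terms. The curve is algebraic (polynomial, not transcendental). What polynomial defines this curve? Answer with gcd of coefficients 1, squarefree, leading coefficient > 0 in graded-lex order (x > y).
1. The degree is 2 — no degree-1 curve has this shape.
2. From the axis intercepts and sections: one x-axis crossing is at x = 1.
3. Solving for integer coefficients yields p as stated.

x^2 - 2*y^2 - 2*x + 2*y + 1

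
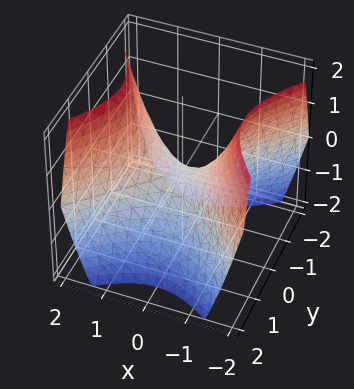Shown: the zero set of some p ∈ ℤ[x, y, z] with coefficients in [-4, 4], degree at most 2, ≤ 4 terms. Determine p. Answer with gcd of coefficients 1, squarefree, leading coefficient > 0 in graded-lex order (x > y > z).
(a) The degree is 2 — a hyperbolic paraboloid; a quadric.
(b) Symmetries: it's symmetric under x → −x, forcing even powers of x; the y ↦ −y reflection is a symmetry, so y appears only in even powers.
(c) Reading off the gridlines: it meets the y-axis at y = 0 (among the integer gridlines); it crosses the z-axis at the gridline z = 0.
(d) Putting this together gives p.

x^2 - y^2 - z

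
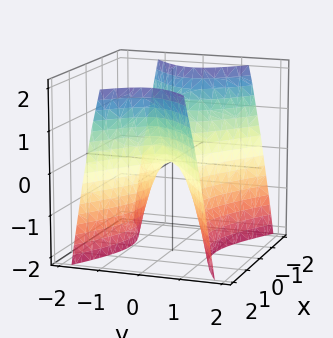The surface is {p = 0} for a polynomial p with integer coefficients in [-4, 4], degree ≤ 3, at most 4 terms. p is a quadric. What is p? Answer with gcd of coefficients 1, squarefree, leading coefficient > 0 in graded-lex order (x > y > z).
First, the degree is 2 — a hyperbolic paraboloid; a quadric.
Next, symmetries: mirror symmetry x ↦ −x ⇒ only even powers of x; the y ↦ −y reflection is a symmetry, so y appears only in even powers.
Next, from the visible intercepts: one x-axis crossing is at x = 0; one z-axis crossing is at z = 0.
Finally, solving for integer coefficients yields p as stated.

x^2 - 2*y^2 - z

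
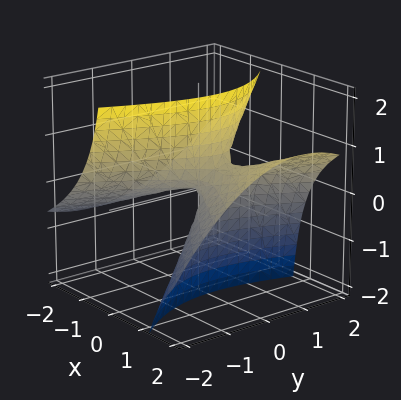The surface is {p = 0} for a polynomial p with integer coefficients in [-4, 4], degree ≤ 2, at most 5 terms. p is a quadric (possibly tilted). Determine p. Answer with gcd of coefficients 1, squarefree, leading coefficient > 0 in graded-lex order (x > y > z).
x^2 + x*y - 3*x*z - y^2 + z

First, the degree is 2 — a generic line meets the surface in up to 2 points.
Next, checking where it meets the axes: one z-axis crossing is at z = 0; one x-axis crossing is at x = 0.
Finally, the integer polynomial consistent with all of this is the stated p.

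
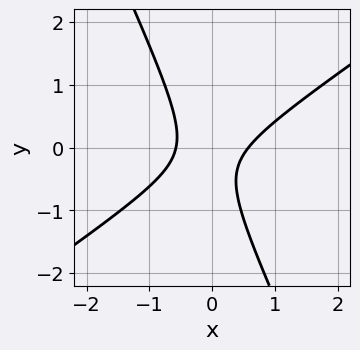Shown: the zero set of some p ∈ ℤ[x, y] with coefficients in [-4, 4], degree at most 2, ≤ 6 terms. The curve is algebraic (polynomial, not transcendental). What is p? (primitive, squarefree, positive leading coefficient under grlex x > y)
First, deg p = 2.
Then, reading off the gridlines: no y-intercept at any integer in the box.
Finally, the integer polynomial consistent with all of this is the stated p.

3*x^2 - 3*x*y - 2*y^2 - y - 1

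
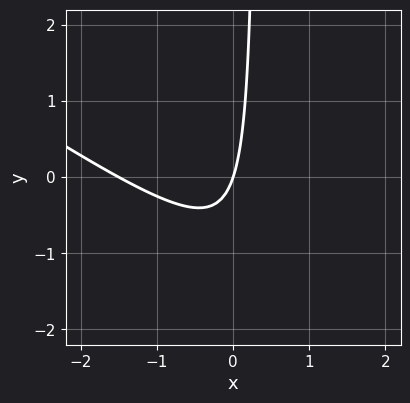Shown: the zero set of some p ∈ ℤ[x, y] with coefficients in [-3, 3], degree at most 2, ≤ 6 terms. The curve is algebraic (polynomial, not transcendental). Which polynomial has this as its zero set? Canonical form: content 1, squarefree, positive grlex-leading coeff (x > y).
Degree: a generic line meets the curve in up to 2 points, so deg p = 2.
Checking where it meets the axes: it meets the y-axis at y = 0 (among the integer gridlines); one x-axis crossing is at x = 0.
Solving for integer coefficients yields p as stated.

2*x^2 + 3*x*y + 3*x - y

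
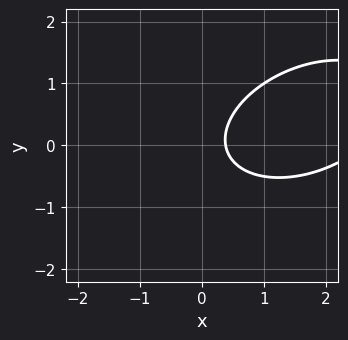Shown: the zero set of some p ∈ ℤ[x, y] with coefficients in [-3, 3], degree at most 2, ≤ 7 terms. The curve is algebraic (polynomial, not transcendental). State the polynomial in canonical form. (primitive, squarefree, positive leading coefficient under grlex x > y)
1. Degree: a generic line meets the curve in up to 2 points, so deg p = 2.
2. From the axis intercepts and sections: the curve avoids every integer y-axis point in the box.
3. The integer polynomial consistent with all of this is the stated p.

x^2 - x*y + 2*y^2 - 3*x + 1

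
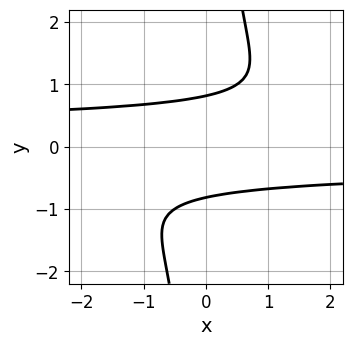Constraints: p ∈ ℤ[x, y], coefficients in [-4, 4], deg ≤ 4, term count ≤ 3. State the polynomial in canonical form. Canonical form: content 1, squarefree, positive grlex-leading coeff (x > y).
1. The degree is 4 — no degree-3 curve has this shape.
2. From the axis intercepts and sections: no x-intercept at any integer in the box.
3. These observations pin down the coefficients.

2*x*y^3 - 3*y^2 + 2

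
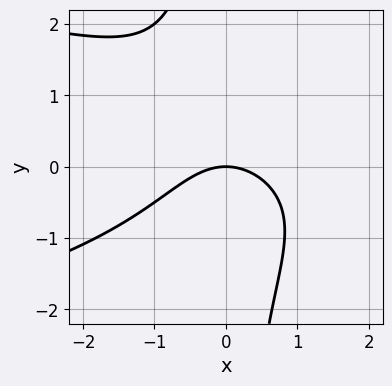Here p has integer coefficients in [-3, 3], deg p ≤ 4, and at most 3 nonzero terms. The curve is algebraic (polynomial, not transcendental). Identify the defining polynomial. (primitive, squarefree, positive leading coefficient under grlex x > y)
2*x*y^2 + 2*x^2 + 3*y

First, deg p = 3. A generic line meets the curve in up to 3 points.
Next, checking where it meets the axes: it meets the y-axis at y = 0 (among the integer gridlines); it crosses the x-axis at the gridline x = 0.
Finally, fitting integer coefficients to these (and the overall shape) gives p.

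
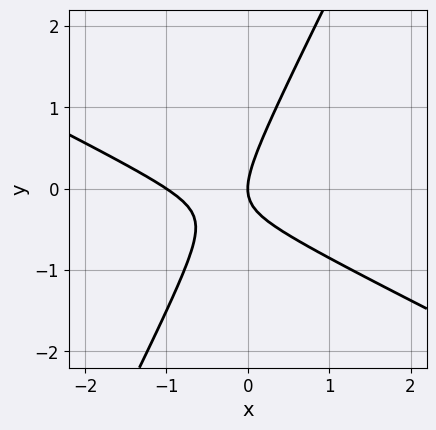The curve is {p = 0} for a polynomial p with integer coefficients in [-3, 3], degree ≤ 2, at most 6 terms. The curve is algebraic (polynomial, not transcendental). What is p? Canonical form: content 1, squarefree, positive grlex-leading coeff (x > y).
2*x^2 + 3*x*y - 2*y^2 + 2*x

1. deg p = 2. The shape is more complex than any degree-1 curve.
2. Against the integer gridlines: the x-axis gridline crossings are at x ∈ {-1, 0}; one y-axis crossing is at y = 0.
3. Fitting integer coefficients to these (and the overall shape) gives p.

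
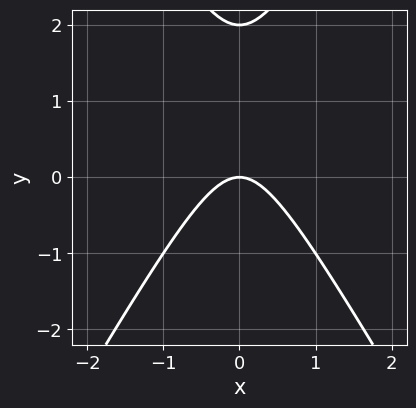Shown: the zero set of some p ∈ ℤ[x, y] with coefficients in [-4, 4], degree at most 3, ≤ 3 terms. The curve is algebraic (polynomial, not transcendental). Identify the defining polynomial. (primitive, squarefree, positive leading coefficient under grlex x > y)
3*x^2 - y^2 + 2*y

First, deg p = 2. No degree-1 curve has this shape.
Then, symmetries: the x ↦ −x reflection is a symmetry, so x appears only in even powers.
Next, observable constraints: the y-axis gridline crossings are at y ∈ {0, 2}; one x-axis crossing is at x = 0.
Finally, together with the visible shape, these determine p as stated.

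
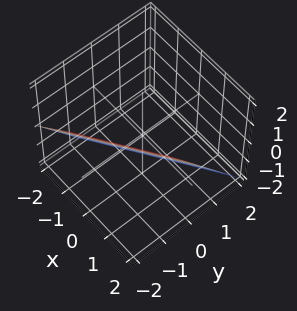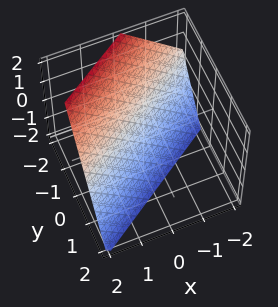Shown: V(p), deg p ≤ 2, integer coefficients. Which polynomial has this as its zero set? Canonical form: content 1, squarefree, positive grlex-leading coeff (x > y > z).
2*x - 3*y - 2*z - 2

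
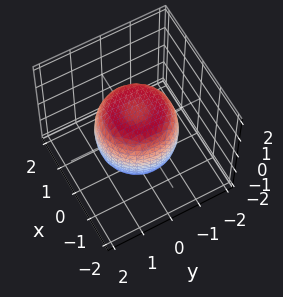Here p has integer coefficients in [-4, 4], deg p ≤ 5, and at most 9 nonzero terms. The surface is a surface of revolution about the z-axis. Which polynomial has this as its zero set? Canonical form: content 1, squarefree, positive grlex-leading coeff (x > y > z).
x^4 + 2*x^2*y^2 + y^4 - x^2 - y^2 + z^2 - 1

(a) The degree is 4 — no degree-3 surface has this shape.
(b) Symmetries: rotational symmetry about the z-axis ⇒ p depends on x, y only through x² + y².
(c) Checking where it meets the axes: a circular section at z = -1 has radius exactly 1; the z-axis gridline crossings are at z ∈ {-1, 1}.
(d) These observations pin down the coefficients.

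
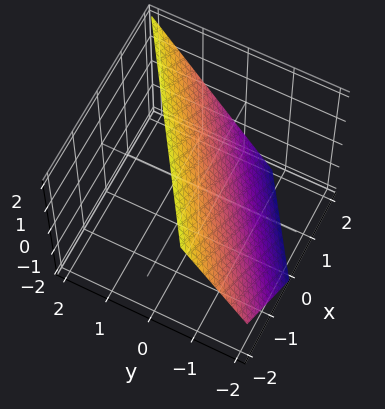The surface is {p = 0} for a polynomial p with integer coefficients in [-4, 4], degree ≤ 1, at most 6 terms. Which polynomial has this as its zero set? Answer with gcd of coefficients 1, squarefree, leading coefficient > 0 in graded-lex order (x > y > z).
2*x - 3*y + 2*z - 2

The degree is 1 — the surface is flat (a plane).
Reading off the gridlines: it crosses the x-axis at the gridline x = 1; it meets the z-axis at z = 1 (among the integer gridlines).
Fitting integer coefficients to these (and the overall shape) gives p.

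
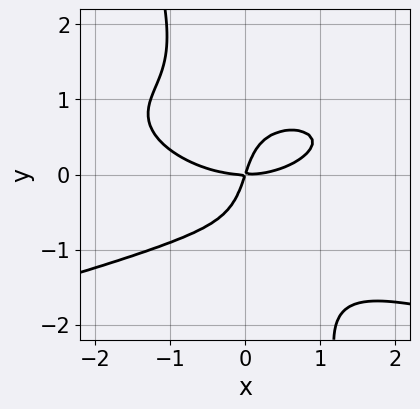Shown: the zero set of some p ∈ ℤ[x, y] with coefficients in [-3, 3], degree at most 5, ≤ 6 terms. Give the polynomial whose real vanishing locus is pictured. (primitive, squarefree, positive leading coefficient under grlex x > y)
First, degree: no degree-3 curve has this shape, so deg p = 4.
Next, from the axis intercepts and sections: it crosses the y-axis at the gridline y = 0; it crosses the x-axis at the gridline x = 0.
Finally, fitting integer coefficients to these (and the overall shape) gives p.

3*x*y^3 + y^4 + x^3 - 3*x*y + y^2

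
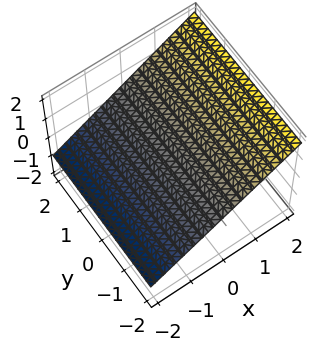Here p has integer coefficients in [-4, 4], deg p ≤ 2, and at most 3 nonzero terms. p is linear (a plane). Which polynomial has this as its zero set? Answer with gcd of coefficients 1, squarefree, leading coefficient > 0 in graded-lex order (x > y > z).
2*x - 3*z + 2

First, deg p = 1. The surface is flat (a plane).
Next, from the visible intercepts: one x-axis crossing is at x = -1; the surface avoids every integer y-axis point in the box.
Finally, these observations pin down the coefficients.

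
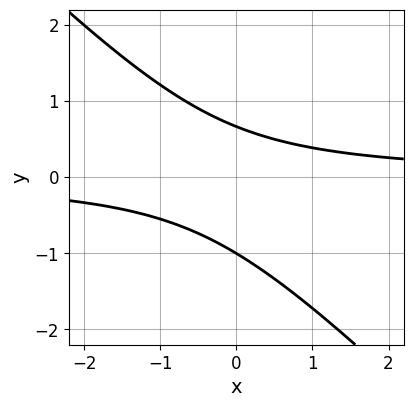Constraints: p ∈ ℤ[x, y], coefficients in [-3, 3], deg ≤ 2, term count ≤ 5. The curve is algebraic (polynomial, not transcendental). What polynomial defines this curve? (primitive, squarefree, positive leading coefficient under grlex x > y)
3*x*y + 3*y^2 + y - 2

Degree: the shape is more complex than any degree-1 curve, so deg p = 2.
From the axis intercepts and sections: it meets the y-axis at y = -1 (among the integer gridlines); it misses every integer gridline on the x-axis.
Matching integer coefficients to the picture gives p.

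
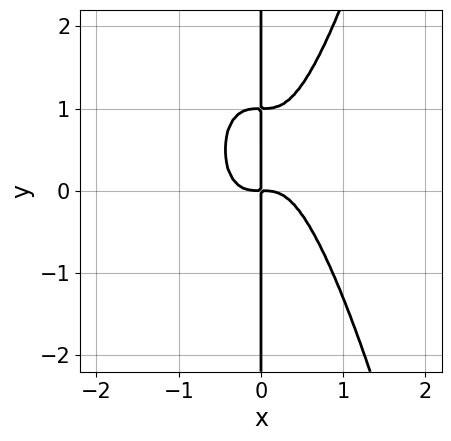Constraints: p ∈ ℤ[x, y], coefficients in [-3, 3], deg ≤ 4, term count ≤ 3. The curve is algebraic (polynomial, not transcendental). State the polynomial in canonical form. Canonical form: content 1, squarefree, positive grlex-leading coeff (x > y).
The degree is 4 — no degree-3 curve has this shape.
Against the integer gridlines: the visible y-axis segment lies entirely on the curve.
Putting this together gives p.

3*x^4 - x*y^2 + x*y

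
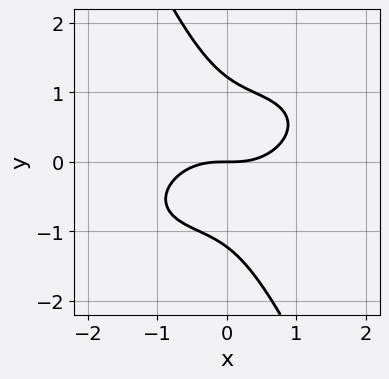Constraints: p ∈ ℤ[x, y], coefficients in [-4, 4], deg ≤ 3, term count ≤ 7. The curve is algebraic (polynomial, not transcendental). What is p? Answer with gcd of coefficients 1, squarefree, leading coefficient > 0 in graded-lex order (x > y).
2*x^3 - 2*x^2*y + 3*x*y^2 + 2*y^3 - 3*y

1. Degree: the shape is more complex than any degree-2 curve, so deg p = 3.
2. Reading off the gridlines: it crosses the x-axis at the gridline x = 0; it crosses the y-axis at the gridline y = 0.
3. Putting this together gives p.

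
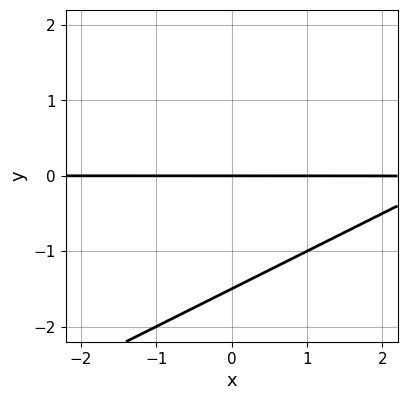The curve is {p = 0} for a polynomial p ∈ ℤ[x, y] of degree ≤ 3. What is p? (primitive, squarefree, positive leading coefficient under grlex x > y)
1. The degree is 2 — the shape is more complex than any degree-1 curve.
2. From the visible intercepts: the visible x-axis segment lies entirely on the curve; it meets the y-axis at y = 0 (among the integer gridlines).
3. Solving for integer coefficients yields p as stated.

x*y - 2*y^2 - 3*y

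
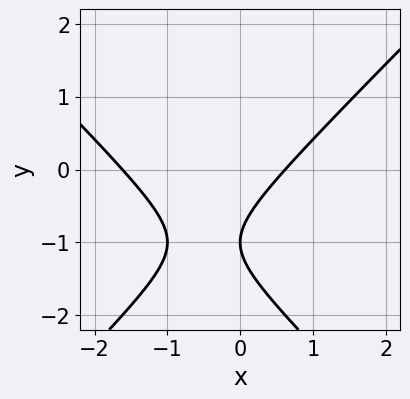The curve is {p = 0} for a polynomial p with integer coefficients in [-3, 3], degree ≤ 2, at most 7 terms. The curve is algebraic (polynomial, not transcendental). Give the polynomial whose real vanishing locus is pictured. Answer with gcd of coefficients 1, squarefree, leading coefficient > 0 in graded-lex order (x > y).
Degree: no degree-1 curve has this shape, so deg p = 2.
From the axis intercepts and sections: it meets the y-axis at y = -1 (among the integer gridlines).
The integer polynomial consistent with all of this is the stated p.

x^2 - y^2 + x - 2*y - 1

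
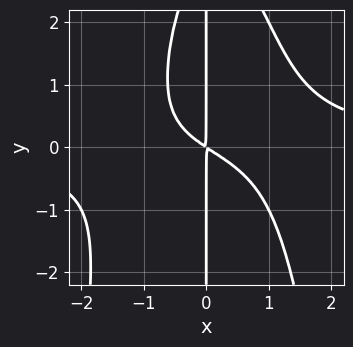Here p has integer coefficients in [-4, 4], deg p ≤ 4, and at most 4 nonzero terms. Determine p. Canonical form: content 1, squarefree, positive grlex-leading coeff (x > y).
2*x^3*y + x*y^2 - 2*x^2 - 3*x*y

The degree is 4 — the shape is more complex than any degree-3 curve.
Reading off the gridlines: the visible y-axis segment lies entirely on the curve.
Fitting integer coefficients to these (and the overall shape) gives p.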